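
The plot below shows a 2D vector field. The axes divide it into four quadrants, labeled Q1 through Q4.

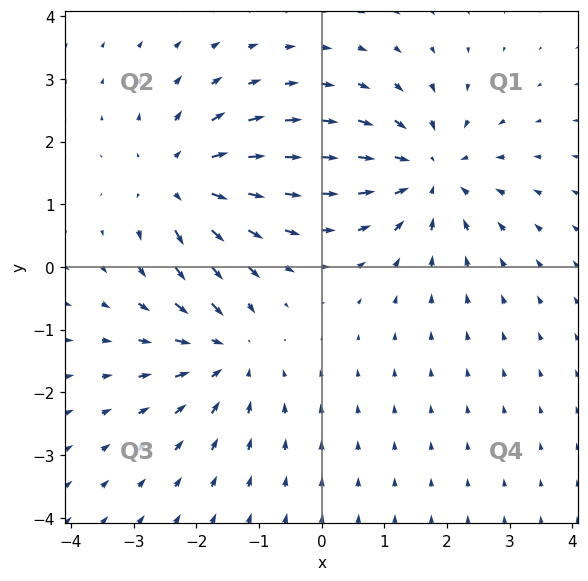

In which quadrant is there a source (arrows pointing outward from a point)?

The source sits at approximately (-2.2, 1.4), which lies in quadrant Q2. The divergence there is about +4, positive as expected for a source.

Q2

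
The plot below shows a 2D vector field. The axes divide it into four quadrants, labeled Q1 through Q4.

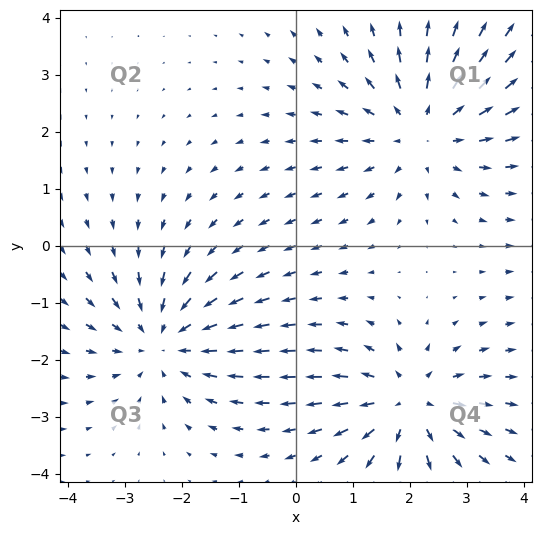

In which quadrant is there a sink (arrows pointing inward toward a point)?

The sink sits at approximately (-2.3, -1.7), which lies in quadrant Q3. The divergence there is about -3, negative as expected for a sink.

Q3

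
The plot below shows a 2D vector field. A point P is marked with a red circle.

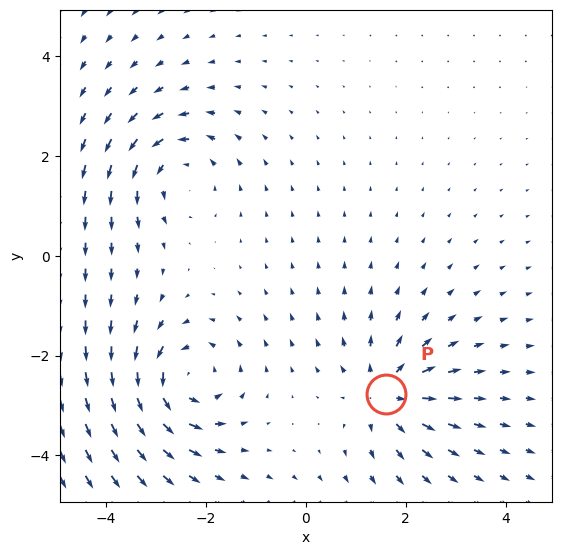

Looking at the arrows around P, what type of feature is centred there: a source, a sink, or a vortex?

At P (1.6, -2.8) the arrows spread outward. Divergence about +4, curl ≈0 — positive divergence with near-zero curl is a source.

source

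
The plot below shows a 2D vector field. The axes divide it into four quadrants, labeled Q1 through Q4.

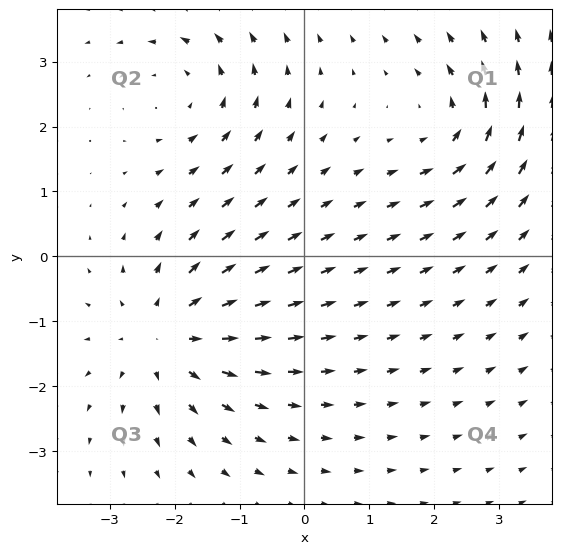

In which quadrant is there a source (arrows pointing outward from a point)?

The source sits at approximately (-2.1, -1.2), which lies in quadrant Q3. The divergence there is about +4, positive as expected for a source.

Q3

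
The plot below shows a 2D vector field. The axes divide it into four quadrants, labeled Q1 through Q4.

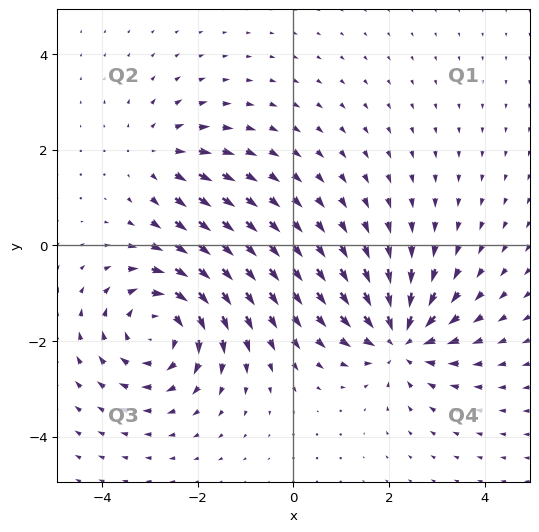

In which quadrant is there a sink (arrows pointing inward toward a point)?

The sink sits at approximately (2.2, -2.0), which lies in quadrant Q4. The divergence there is about -5, negative as expected for a sink.

Q4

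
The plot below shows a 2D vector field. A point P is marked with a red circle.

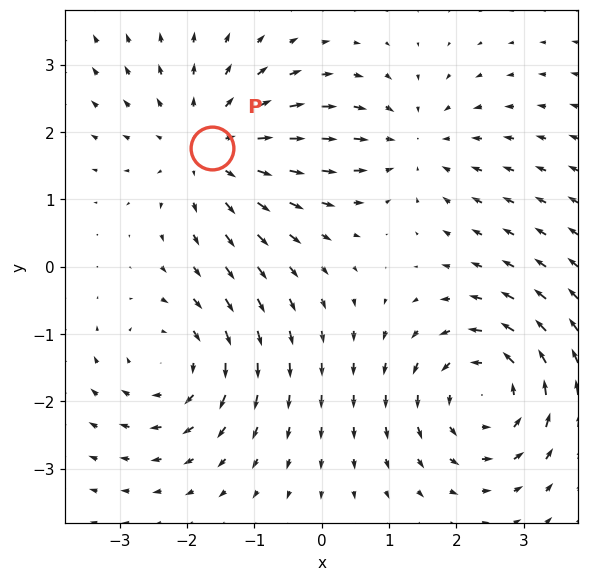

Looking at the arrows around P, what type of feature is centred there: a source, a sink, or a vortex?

source

At P (-1.6, 1.8) the arrows spread outward. Divergence about +4, curl ≈0 — positive divergence with near-zero curl is a source.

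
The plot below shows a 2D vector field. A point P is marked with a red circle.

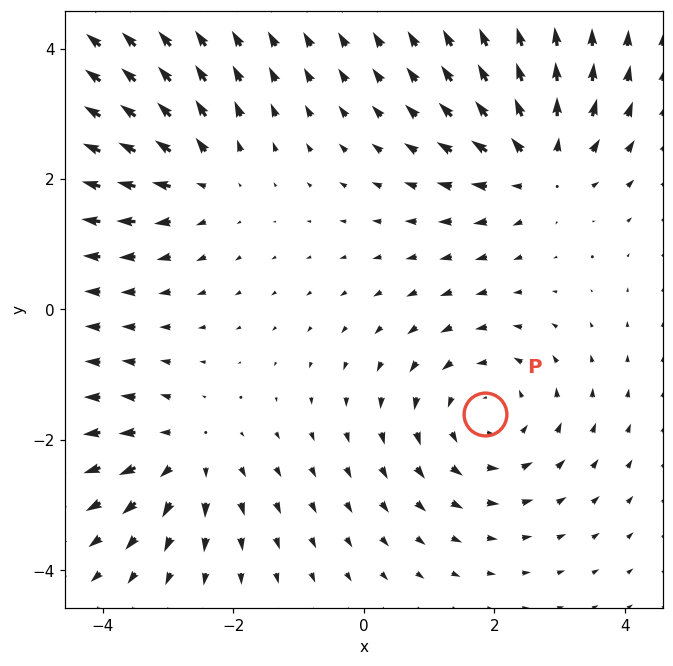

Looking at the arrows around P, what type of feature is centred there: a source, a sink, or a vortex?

vortex

At P (1.9, -1.6) the arrows circulate counterclockwise. Divergence ≈0, curl about +4 — near-zero divergence with nonzero curl is a vortex.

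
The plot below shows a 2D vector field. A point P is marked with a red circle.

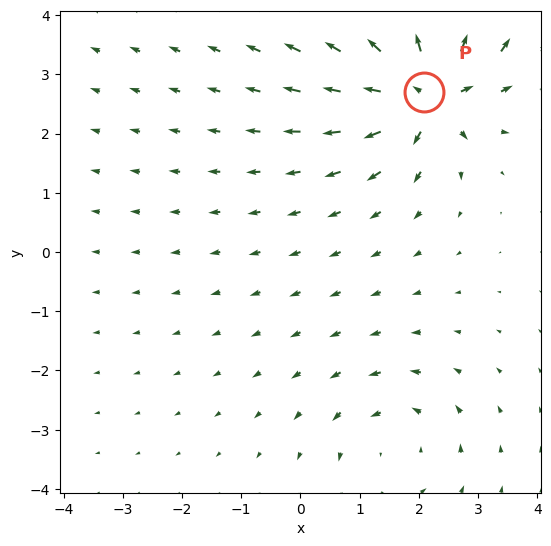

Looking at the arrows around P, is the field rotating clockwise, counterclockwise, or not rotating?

not rotating

Near P at (2.1, 2.7) the arrows show no circulation. The curl there is ≈0.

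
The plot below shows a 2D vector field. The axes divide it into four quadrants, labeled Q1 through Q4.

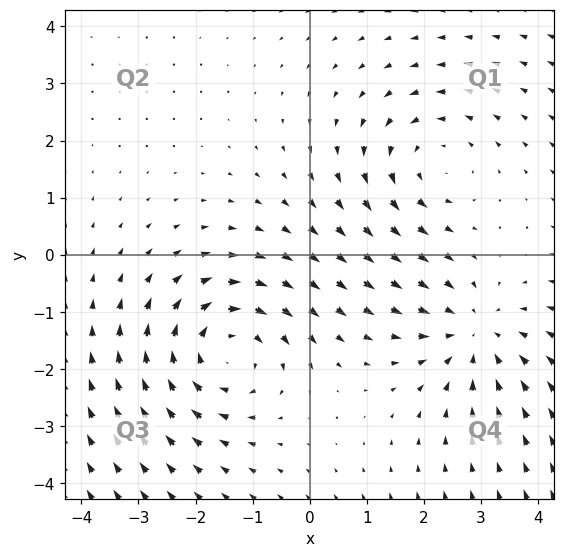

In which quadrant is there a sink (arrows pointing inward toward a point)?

Q4

The sink sits at approximately (2.9, -1.4), which lies in quadrant Q4. The divergence there is about -3, negative as expected for a sink.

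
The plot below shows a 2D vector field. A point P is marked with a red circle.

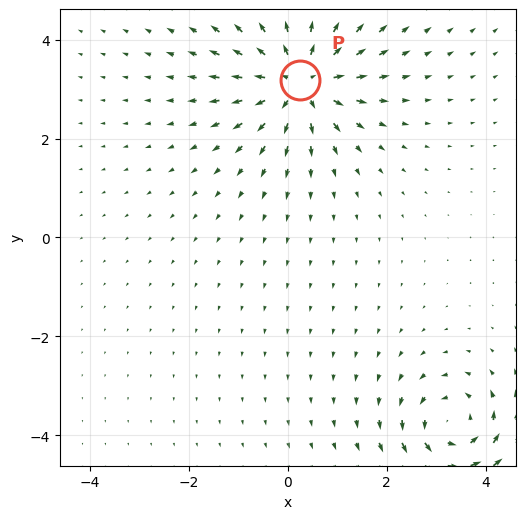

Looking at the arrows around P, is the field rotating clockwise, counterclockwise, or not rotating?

Near P at (0.2, 3.2) the arrows show no circulation. The curl there is ≈0.

not rotating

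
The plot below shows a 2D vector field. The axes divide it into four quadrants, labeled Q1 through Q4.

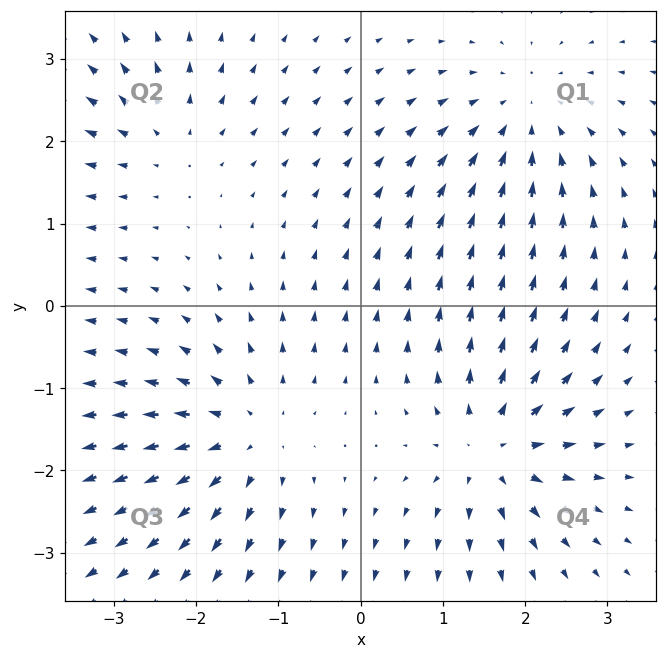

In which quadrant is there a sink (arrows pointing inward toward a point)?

The sink sits at approximately (2.0, 2.3), which lies in quadrant Q1. The divergence there is about -4, negative as expected for a sink.

Q1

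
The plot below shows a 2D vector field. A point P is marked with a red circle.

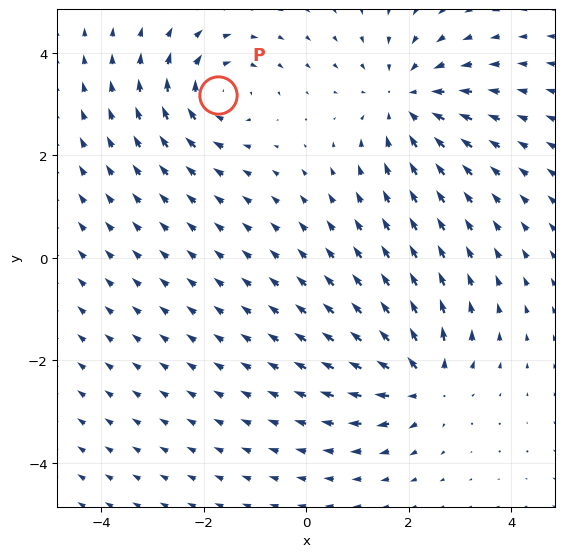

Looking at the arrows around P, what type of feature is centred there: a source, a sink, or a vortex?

At P (-1.7, 3.2) the arrows circulate clockwise. Divergence ≈0, curl about -4 — near-zero divergence with nonzero curl is a vortex.

vortex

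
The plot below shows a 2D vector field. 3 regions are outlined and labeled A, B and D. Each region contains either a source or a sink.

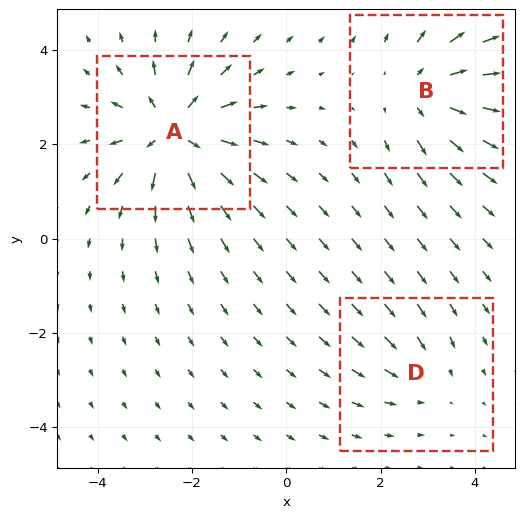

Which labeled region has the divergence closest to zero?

D

Divergence at each region's feature centre — A: about +5, B: about +4, D: about -2. Region D is closest to zero.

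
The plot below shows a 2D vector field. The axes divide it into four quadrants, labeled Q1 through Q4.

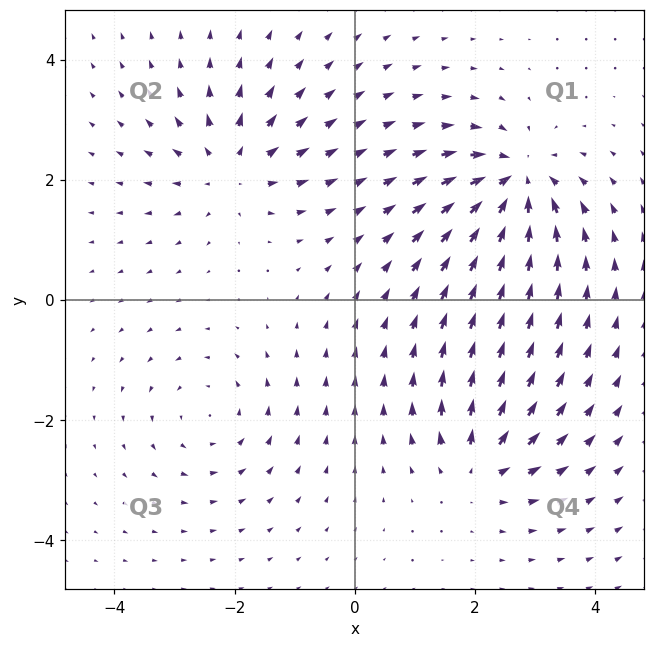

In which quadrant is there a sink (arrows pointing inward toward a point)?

Q1

The sink sits at approximately (2.7, 2.0), which lies in quadrant Q1. The divergence there is about -5, negative as expected for a sink.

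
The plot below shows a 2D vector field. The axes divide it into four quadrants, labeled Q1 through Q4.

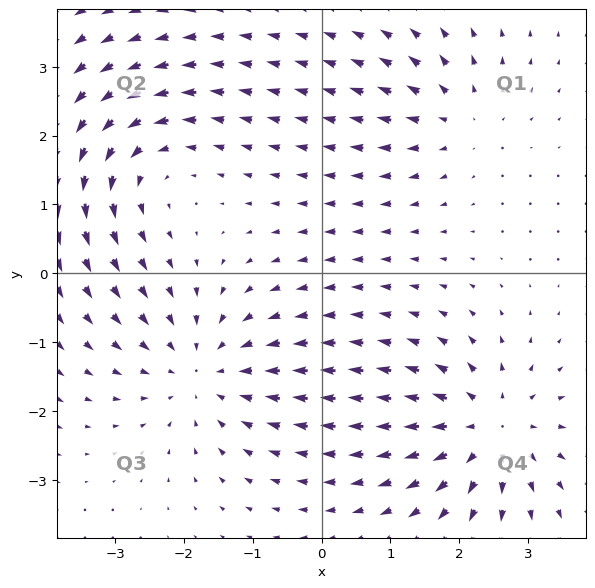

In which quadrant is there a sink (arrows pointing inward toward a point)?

Q3

The sink sits at approximately (-1.7, -1.4), which lies in quadrant Q3. The divergence there is about -4, negative as expected for a sink.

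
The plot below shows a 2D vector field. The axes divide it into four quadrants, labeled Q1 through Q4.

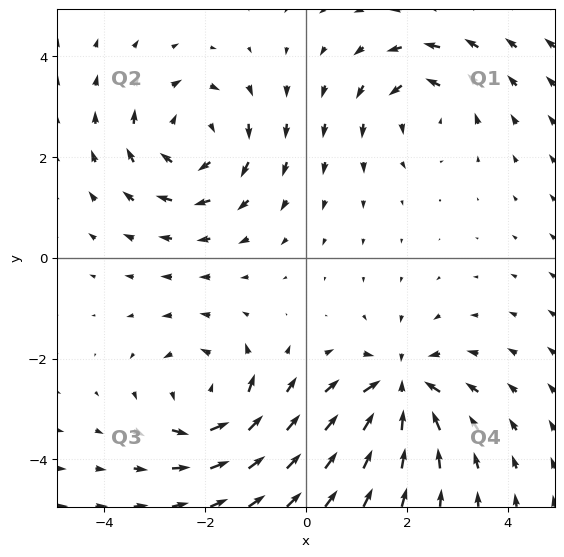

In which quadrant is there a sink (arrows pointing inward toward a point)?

Q4

The sink sits at approximately (1.9, -2.6), which lies in quadrant Q4. The divergence there is about -6, negative as expected for a sink.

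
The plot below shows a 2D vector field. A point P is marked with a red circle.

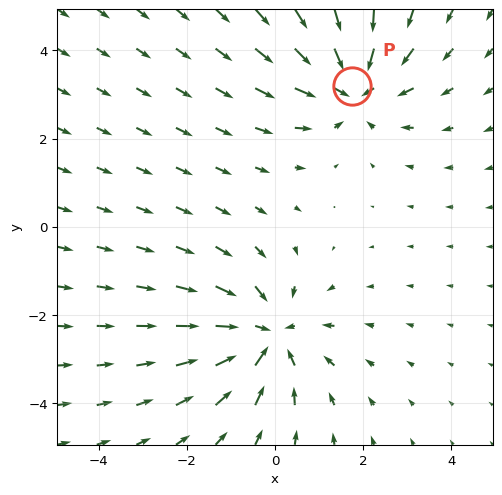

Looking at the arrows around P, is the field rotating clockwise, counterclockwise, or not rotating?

not rotating

Near P at (1.7, 3.2) the arrows show no circulation. The curl there is ≈0.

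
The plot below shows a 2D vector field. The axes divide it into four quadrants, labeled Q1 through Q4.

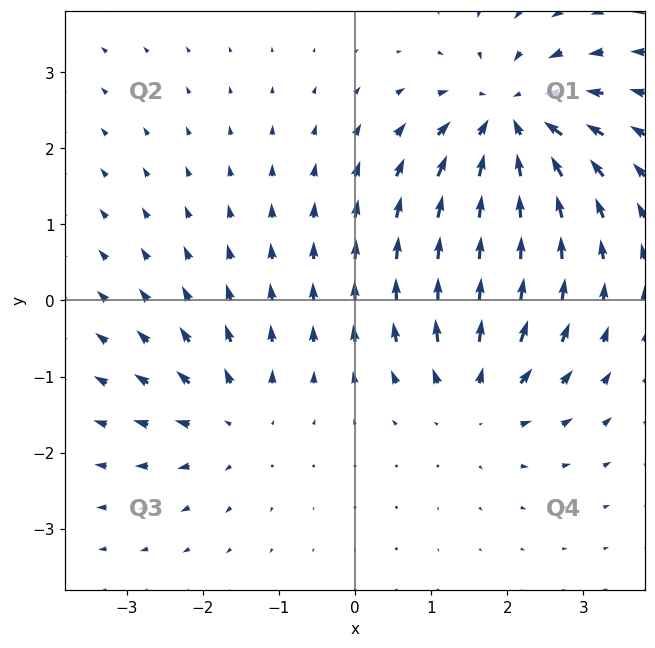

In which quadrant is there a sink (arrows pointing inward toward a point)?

The sink sits at approximately (2.0, 2.3), which lies in quadrant Q1. The divergence there is about -5, negative as expected for a sink.

Q1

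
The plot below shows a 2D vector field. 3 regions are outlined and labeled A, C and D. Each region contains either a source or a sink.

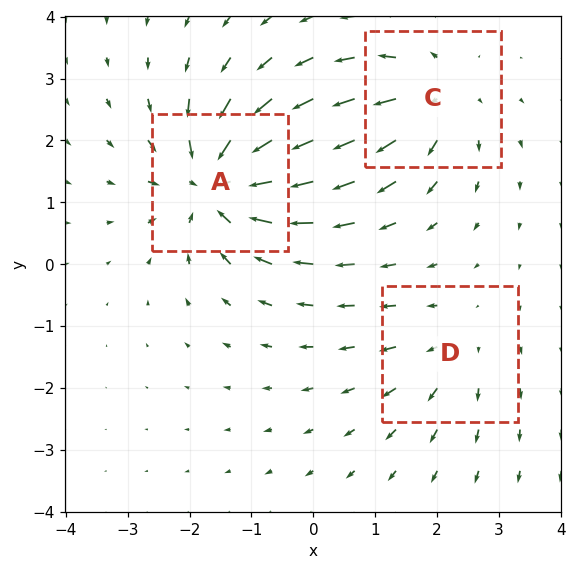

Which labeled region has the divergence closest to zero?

Divergence at each region's feature centre — A: about -5, C: about +3, D: about +2. Region D is closest to zero.

D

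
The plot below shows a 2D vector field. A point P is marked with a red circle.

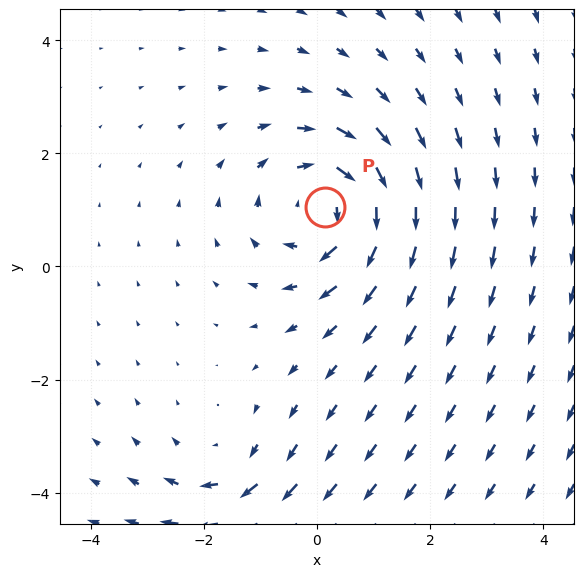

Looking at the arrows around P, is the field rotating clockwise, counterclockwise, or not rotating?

clockwise

Near P at (0.1, 1.0) the arrows circulate clockwise. The curl (z-component) there is about -4; negative curl means clockwise rotation.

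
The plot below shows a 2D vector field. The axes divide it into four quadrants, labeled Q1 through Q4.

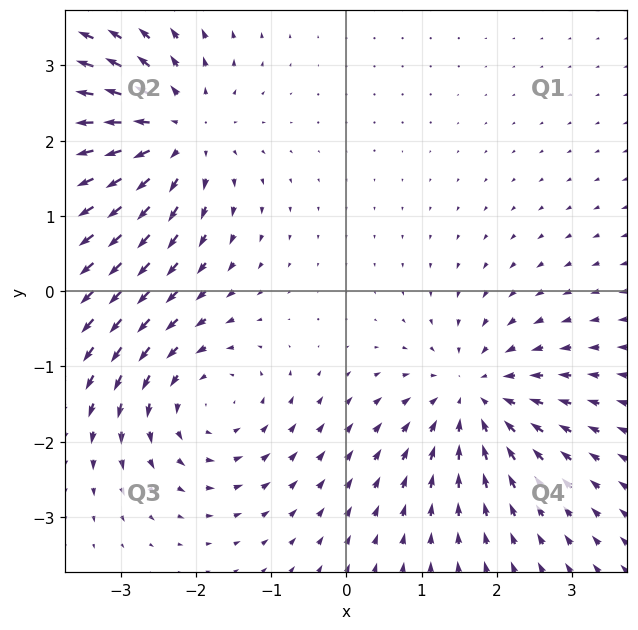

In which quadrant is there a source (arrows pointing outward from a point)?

Q2

The source sits at approximately (-2.3, 2.1), which lies in quadrant Q2. The divergence there is about +3, positive as expected for a source.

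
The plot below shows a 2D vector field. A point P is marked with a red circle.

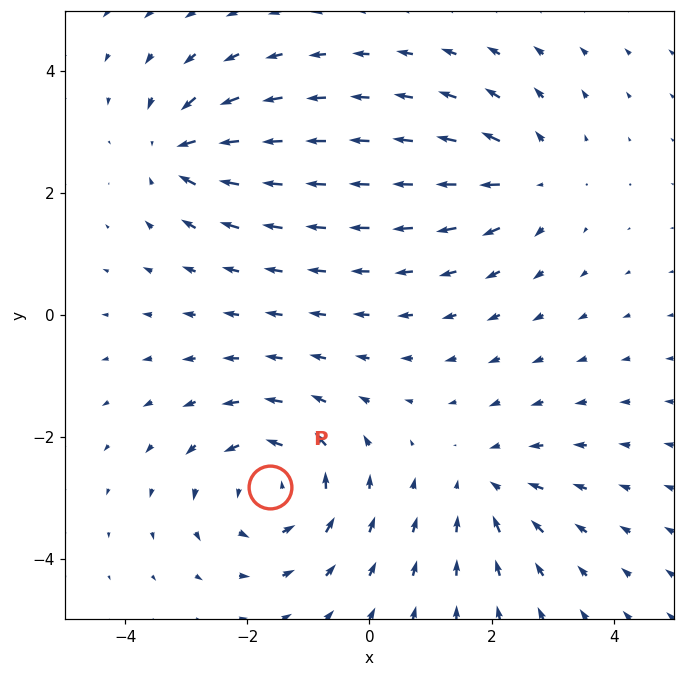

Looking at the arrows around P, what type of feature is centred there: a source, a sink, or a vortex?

At P (-1.6, -2.8) the arrows circulate counterclockwise. Divergence ≈0, curl about +5 — near-zero divergence with nonzero curl is a vortex.

vortex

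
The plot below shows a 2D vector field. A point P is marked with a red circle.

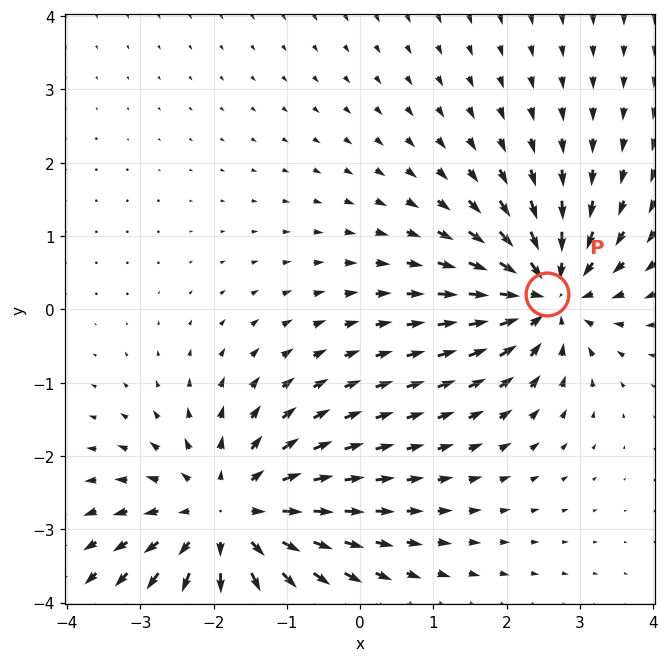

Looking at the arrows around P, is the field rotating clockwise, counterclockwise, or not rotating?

not rotating

Near P at (2.6, 0.2) the arrows show no circulation. The curl there is ≈0.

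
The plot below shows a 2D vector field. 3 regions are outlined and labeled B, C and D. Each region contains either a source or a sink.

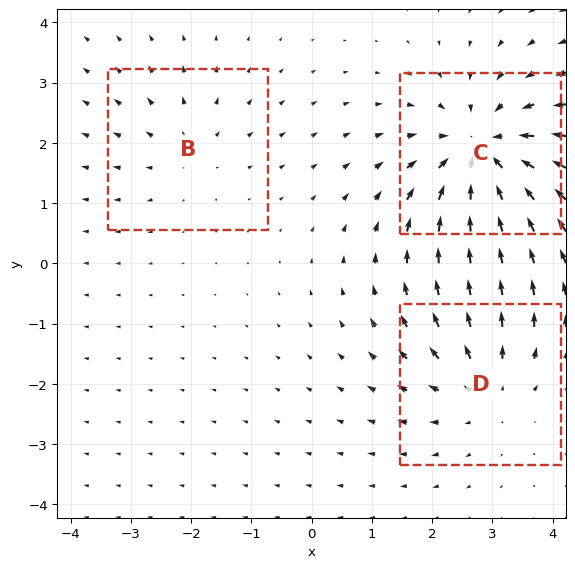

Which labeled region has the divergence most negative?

Divergence at each region's feature centre — B: about +2, C: about -5, D: about +3. Region C is most negative.

C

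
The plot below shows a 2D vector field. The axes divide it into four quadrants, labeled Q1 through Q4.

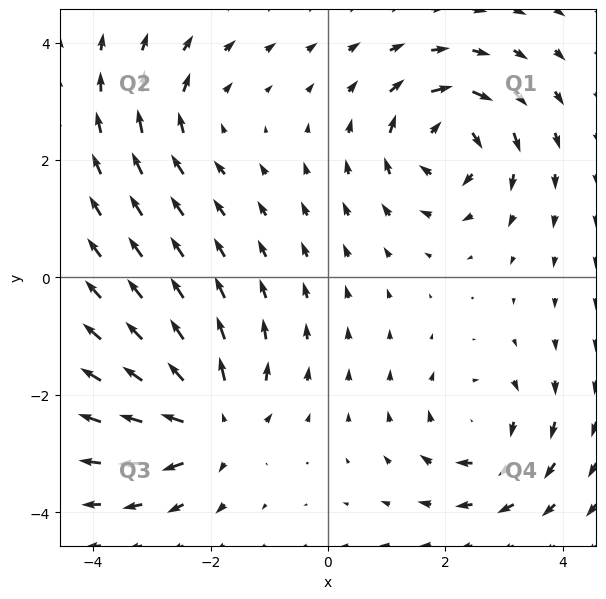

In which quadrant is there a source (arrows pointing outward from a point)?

Q3

The source sits at approximately (-2.0, -2.5), which lies in quadrant Q3. The divergence there is about +5, positive as expected for a source.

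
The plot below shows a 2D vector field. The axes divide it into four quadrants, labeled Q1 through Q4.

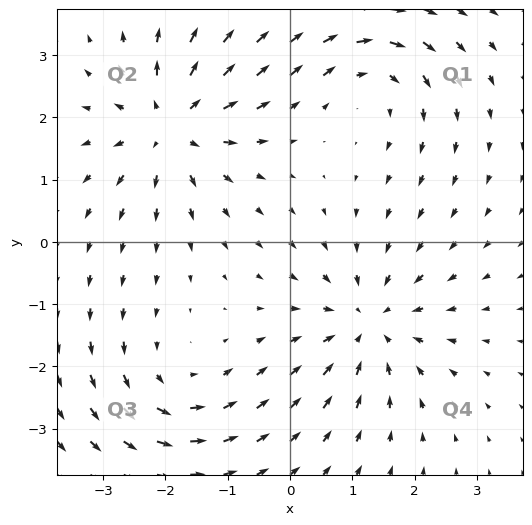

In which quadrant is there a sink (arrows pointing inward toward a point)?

Q4

The sink sits at approximately (1.3, -1.3), which lies in quadrant Q4. The divergence there is about -4, negative as expected for a sink.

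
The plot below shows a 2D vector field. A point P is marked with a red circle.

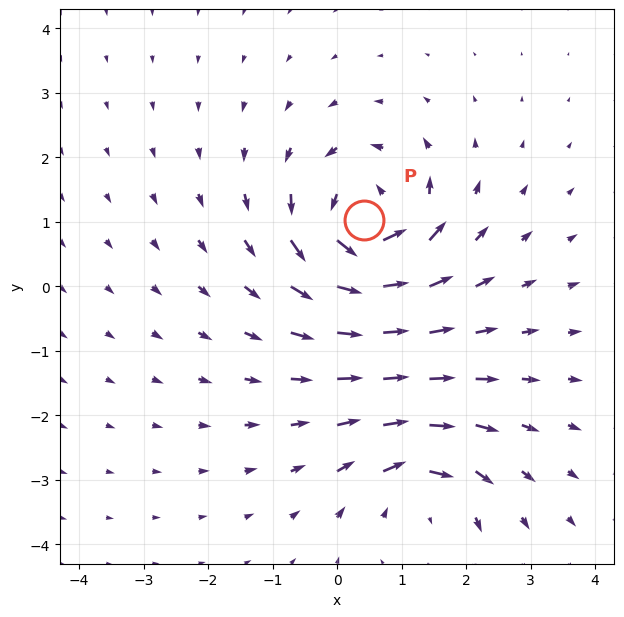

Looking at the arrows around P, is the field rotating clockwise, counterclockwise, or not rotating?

Near P at (0.4, 1.0) the arrows circulate counterclockwise. The curl (z-component) there is about +6; positive curl means counterclockwise rotation.

counterclockwise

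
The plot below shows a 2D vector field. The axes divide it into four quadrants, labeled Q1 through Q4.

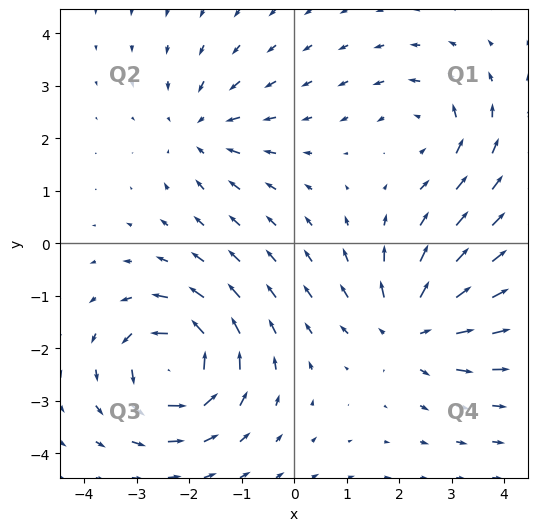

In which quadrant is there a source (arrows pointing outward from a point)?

The source sits at approximately (2.2, -1.6), which lies in quadrant Q4. The divergence there is about +5, positive as expected for a source.

Q4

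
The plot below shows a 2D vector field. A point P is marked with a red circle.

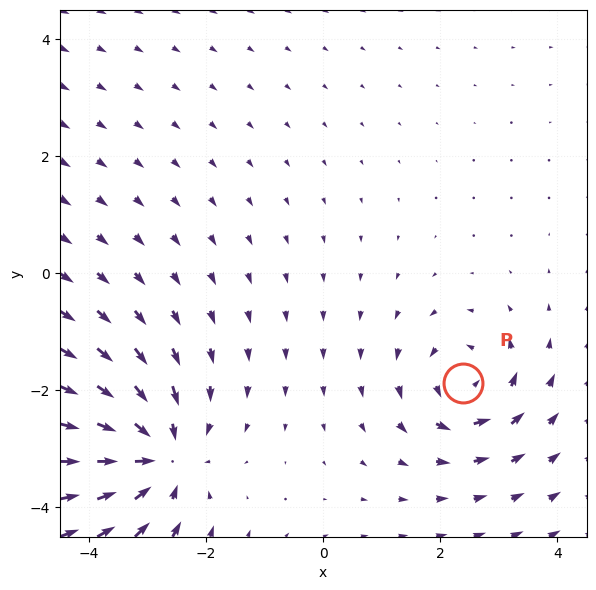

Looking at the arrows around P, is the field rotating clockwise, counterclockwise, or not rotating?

Near P at (2.4, -1.9) the arrows circulate counterclockwise. The curl (z-component) there is about +4; positive curl means counterclockwise rotation.

counterclockwise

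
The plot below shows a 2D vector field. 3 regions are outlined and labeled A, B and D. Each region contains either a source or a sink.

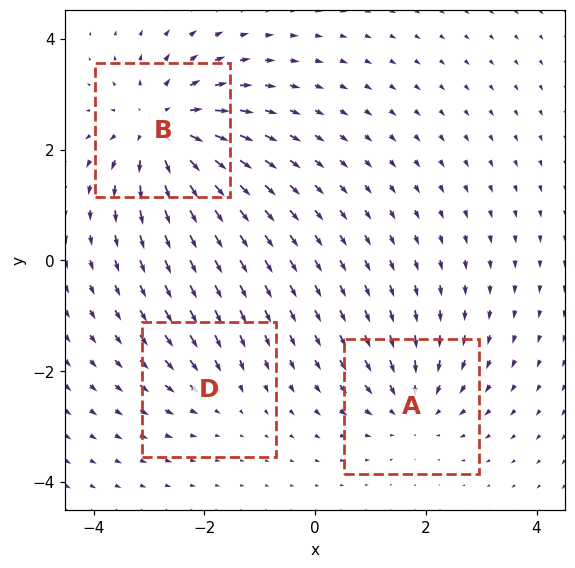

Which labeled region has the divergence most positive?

B

Divergence at each region's feature centre — A: about -3, B: about +5, D: about -2. Region B is most positive.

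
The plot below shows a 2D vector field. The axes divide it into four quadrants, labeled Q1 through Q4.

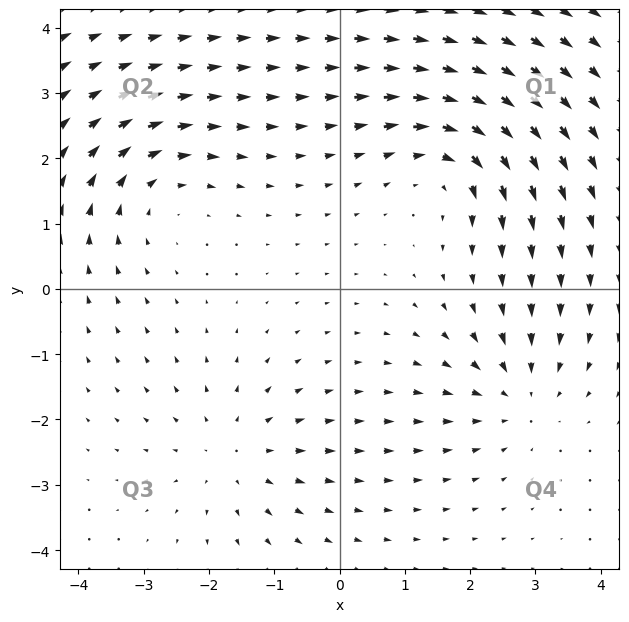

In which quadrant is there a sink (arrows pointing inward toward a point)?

The sink sits at approximately (2.8, -1.6), which lies in quadrant Q4. The divergence there is about -3, negative as expected for a sink.

Q4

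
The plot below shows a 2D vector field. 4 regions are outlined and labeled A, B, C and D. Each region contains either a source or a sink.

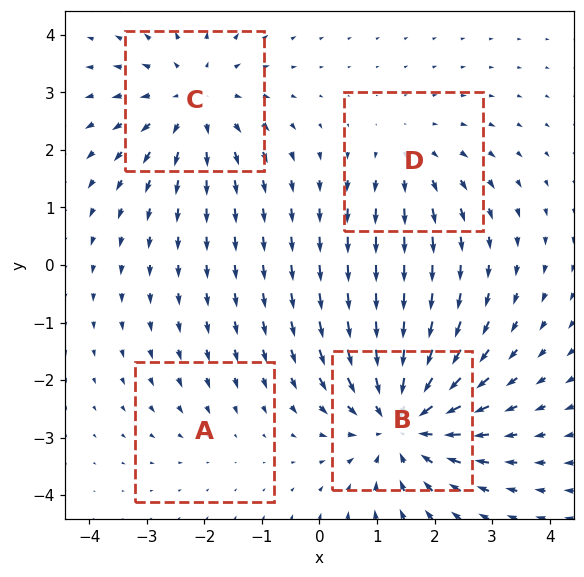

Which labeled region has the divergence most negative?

Divergence at each region's feature centre — A: about -2, B: about -6, C: about +5, D: about +3. Region B is most negative.

B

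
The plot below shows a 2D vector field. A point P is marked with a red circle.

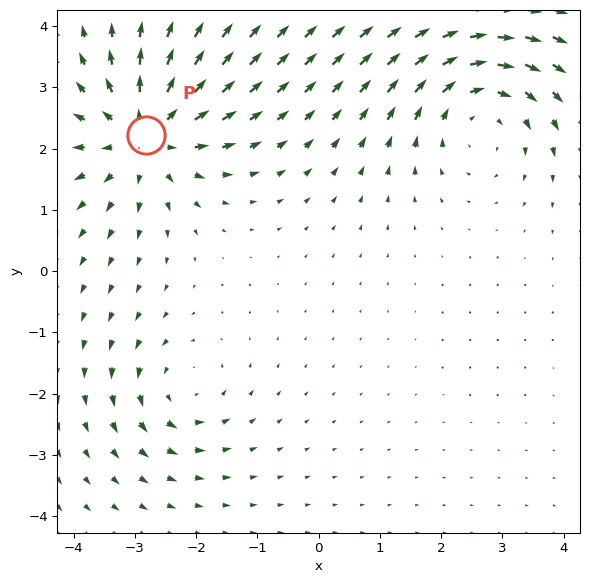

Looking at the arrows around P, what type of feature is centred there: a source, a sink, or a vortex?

At P (-2.8, 2.2) the arrows spread outward. Divergence about +5, curl ≈0 — positive divergence with near-zero curl is a source.

source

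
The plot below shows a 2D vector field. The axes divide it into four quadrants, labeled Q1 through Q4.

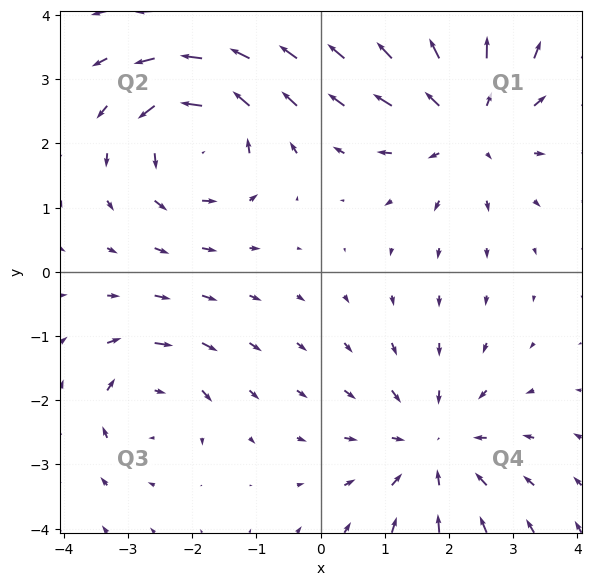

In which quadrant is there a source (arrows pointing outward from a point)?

The source sits at approximately (2.3, 2.3), which lies in quadrant Q1. The divergence there is about +4, positive as expected for a source.

Q1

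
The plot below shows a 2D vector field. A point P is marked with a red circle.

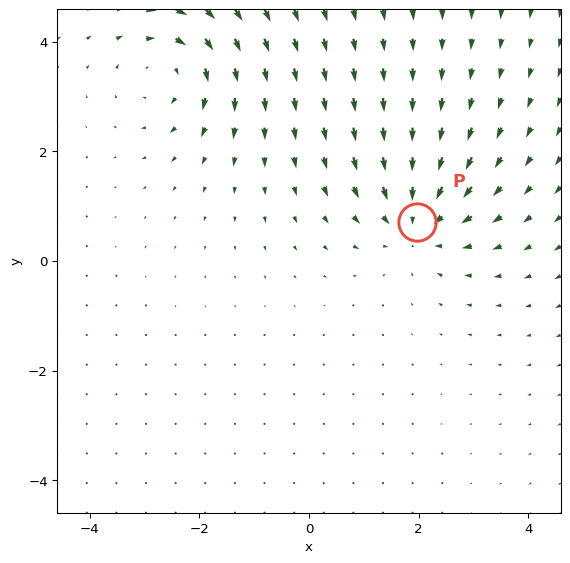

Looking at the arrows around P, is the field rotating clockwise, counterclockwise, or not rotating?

Near P at (2.0, 0.7) the arrows show no circulation. The curl there is ≈0.

not rotating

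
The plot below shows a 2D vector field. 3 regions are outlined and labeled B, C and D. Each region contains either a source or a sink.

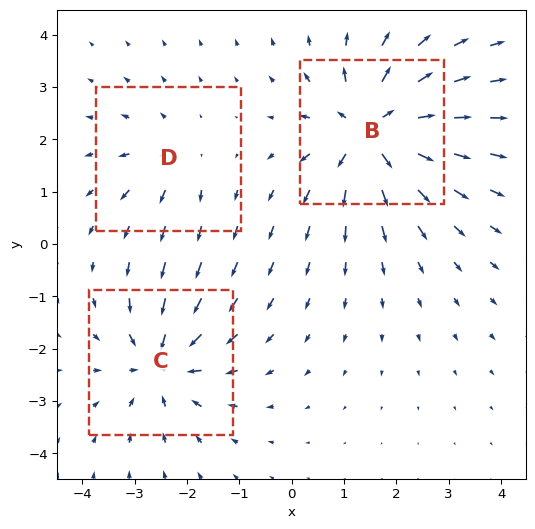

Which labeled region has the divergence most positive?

B

Divergence at each region's feature centre — B: about +5, C: about -4, D: about +2. Region B is most positive.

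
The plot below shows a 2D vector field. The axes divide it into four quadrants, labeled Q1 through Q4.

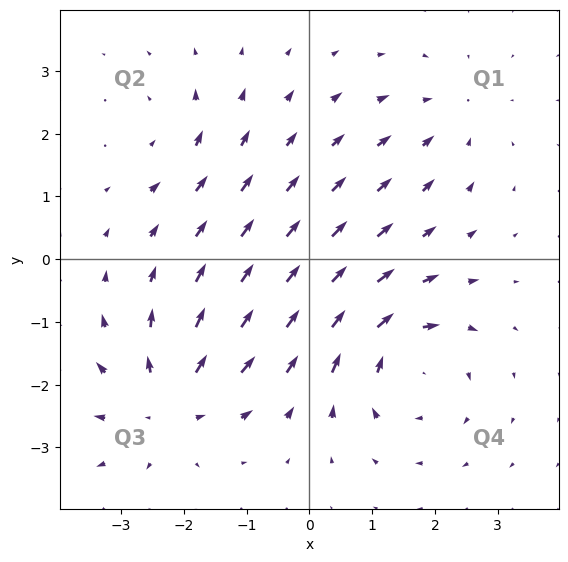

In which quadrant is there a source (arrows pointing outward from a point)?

The source sits at approximately (-2.3, -2.3), which lies in quadrant Q3. The divergence there is about +5, positive as expected for a source.

Q3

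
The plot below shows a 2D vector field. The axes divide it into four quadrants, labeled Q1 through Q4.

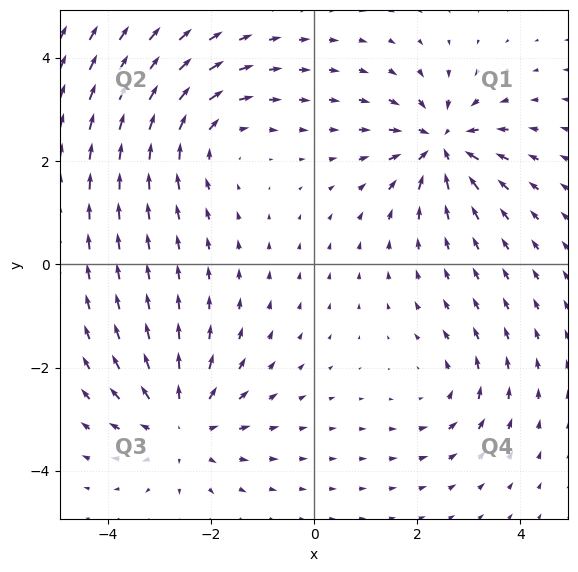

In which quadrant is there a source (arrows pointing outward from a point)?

Q3

The source sits at approximately (-2.6, -3.1), which lies in quadrant Q3. The divergence there is about +5, positive as expected for a source.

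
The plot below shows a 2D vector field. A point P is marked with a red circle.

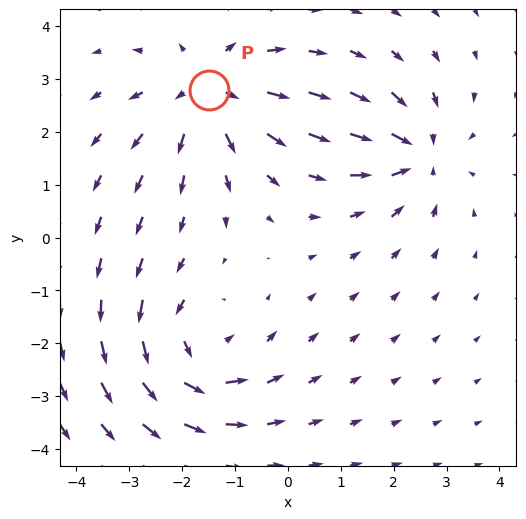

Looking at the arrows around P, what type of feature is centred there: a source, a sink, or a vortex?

source

At P (-1.5, 2.8) the arrows spread outward. Divergence about +3, curl ≈0 — positive divergence with near-zero curl is a source.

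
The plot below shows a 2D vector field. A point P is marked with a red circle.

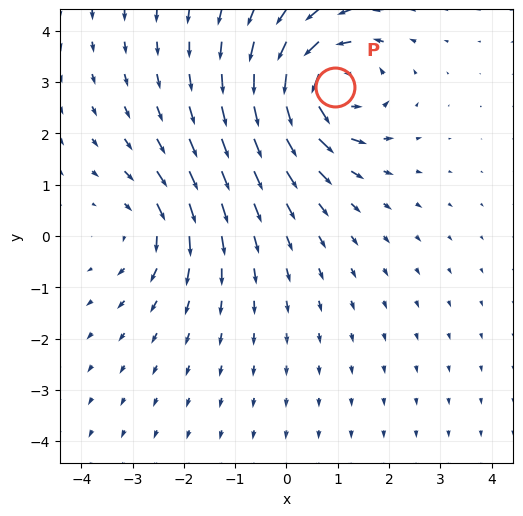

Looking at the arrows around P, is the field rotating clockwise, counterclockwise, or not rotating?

counterclockwise

Near P at (0.9, 2.9) the arrows circulate counterclockwise. The curl (z-component) there is about +5; positive curl means counterclockwise rotation.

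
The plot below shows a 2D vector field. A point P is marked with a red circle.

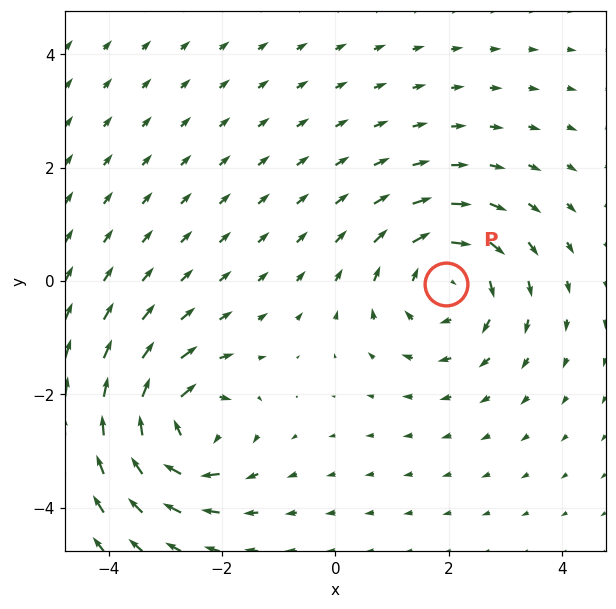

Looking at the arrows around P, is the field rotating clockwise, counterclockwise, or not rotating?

clockwise

Near P at (1.9, -0.0) the arrows circulate clockwise. The curl (z-component) there is about -3; negative curl means clockwise rotation.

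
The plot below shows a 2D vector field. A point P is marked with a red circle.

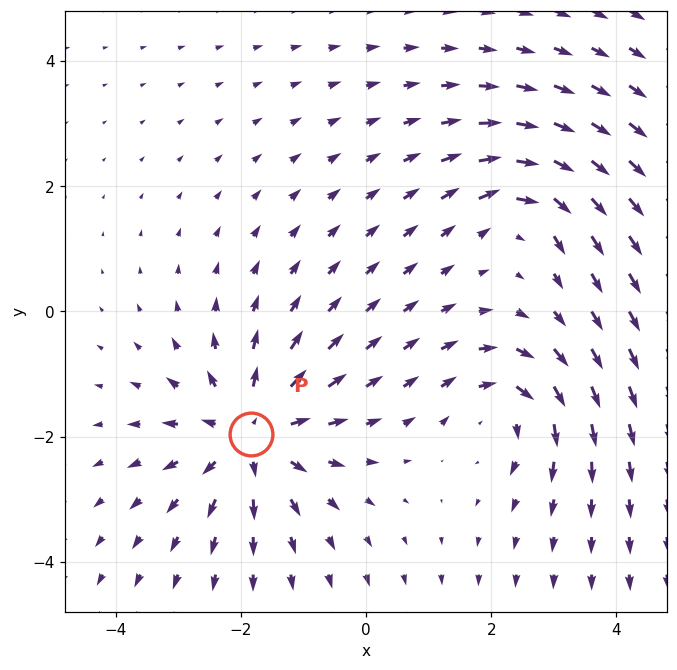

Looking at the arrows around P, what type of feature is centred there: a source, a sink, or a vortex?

source

At P (-1.8, -2.0) the arrows spread outward. Divergence about +5, curl ≈0 — positive divergence with near-zero curl is a source.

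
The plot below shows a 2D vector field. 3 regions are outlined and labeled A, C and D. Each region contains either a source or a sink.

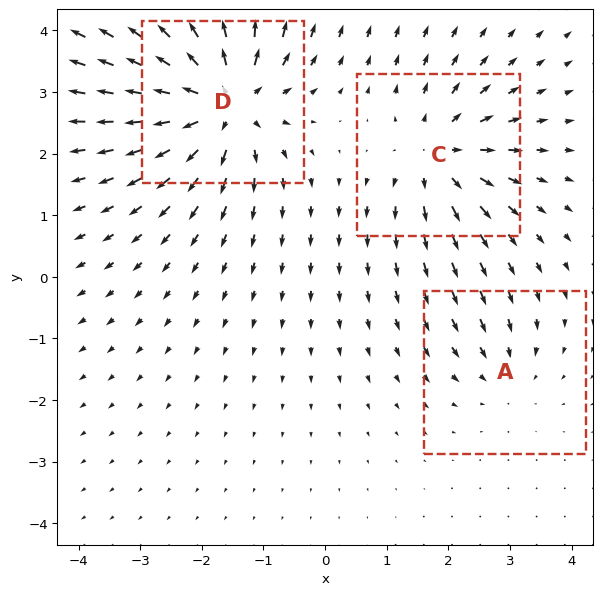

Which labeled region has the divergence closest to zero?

A

Divergence at each region's feature centre — A: about -2, C: about +4, D: about +6. Region A is closest to zero.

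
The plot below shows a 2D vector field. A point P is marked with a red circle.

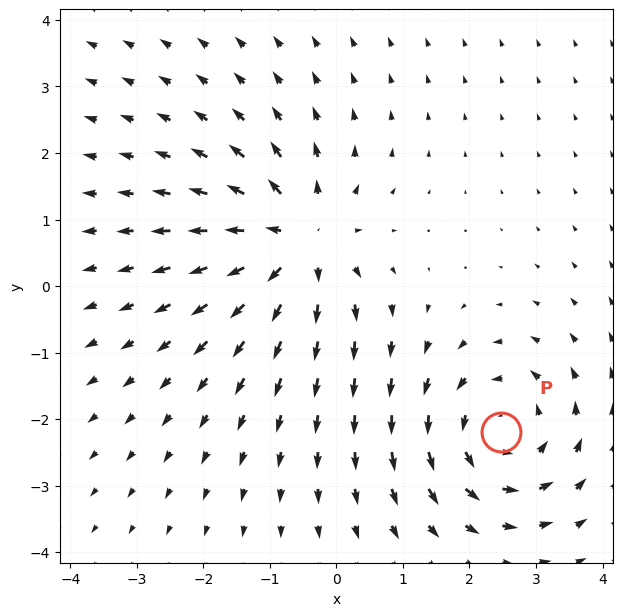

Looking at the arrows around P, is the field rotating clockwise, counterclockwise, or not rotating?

Near P at (2.5, -2.2) the arrows circulate counterclockwise. The curl (z-component) there is about +4; positive curl means counterclockwise rotation.

counterclockwise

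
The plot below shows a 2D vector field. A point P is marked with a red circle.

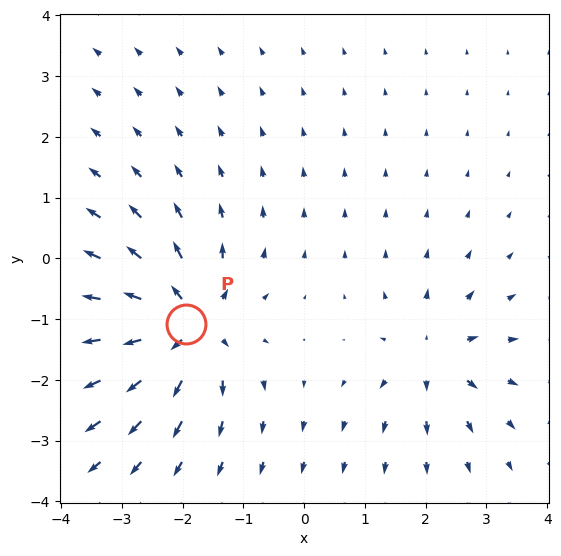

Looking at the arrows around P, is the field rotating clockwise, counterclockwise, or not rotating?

not rotating

Near P at (-1.9, -1.1) the arrows show no circulation. The curl there is ≈0.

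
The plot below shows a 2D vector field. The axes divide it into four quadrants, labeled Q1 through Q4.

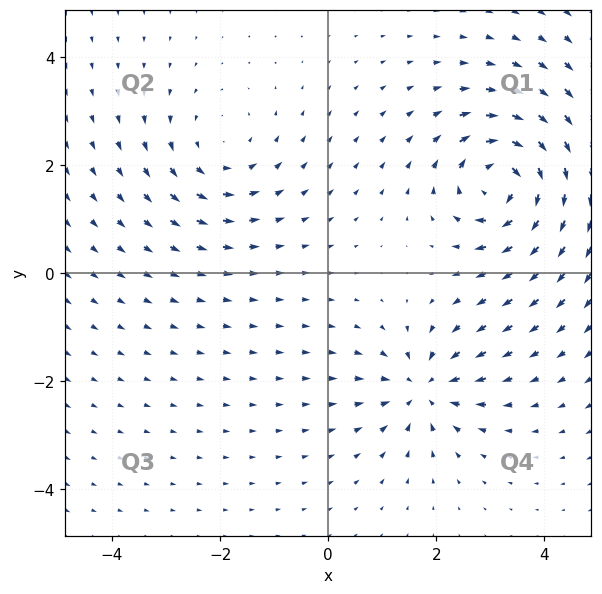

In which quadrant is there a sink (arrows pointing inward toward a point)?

Q4

The sink sits at approximately (1.8, -2.1), which lies in quadrant Q4. The divergence there is about -4, negative as expected for a sink.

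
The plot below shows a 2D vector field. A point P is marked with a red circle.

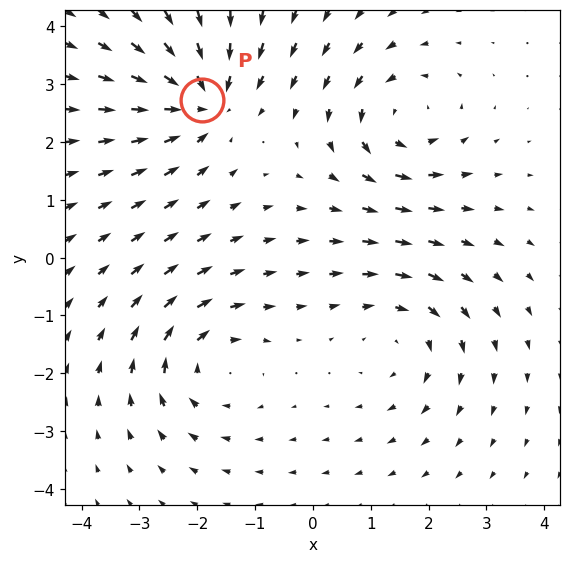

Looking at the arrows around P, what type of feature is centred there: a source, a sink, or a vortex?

At P (-1.9, 2.7) the arrows converge inward. Divergence about -7, curl ≈0 — negative divergence with near-zero curl is a sink.

sink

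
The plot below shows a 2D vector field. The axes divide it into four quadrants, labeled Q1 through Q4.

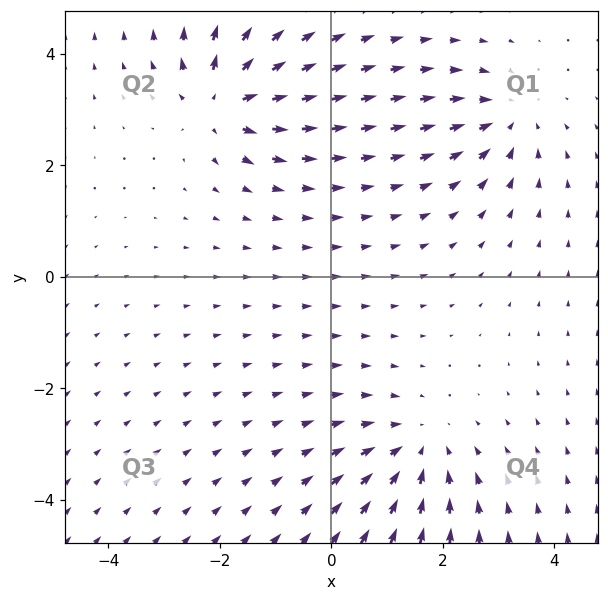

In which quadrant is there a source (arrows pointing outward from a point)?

Q2

The source sits at approximately (-2.0, 3.1), which lies in quadrant Q2. The divergence there is about +4, positive as expected for a source.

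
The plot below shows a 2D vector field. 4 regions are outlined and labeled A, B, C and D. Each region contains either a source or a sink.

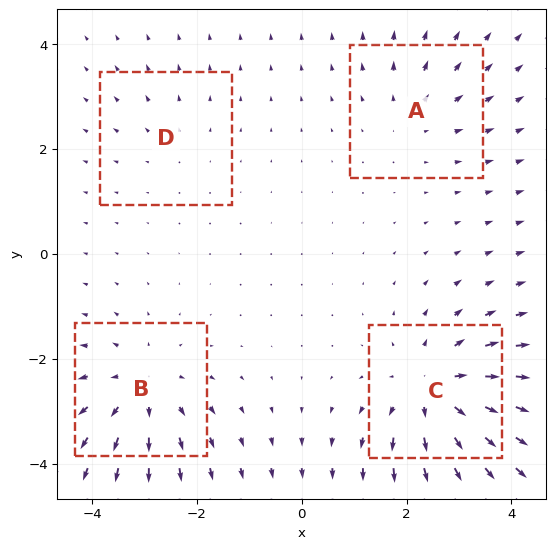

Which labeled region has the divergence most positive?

C

Divergence at each region's feature centre — A: about +3, B: about +5, C: about +7, D: about +2. Region C is most positive.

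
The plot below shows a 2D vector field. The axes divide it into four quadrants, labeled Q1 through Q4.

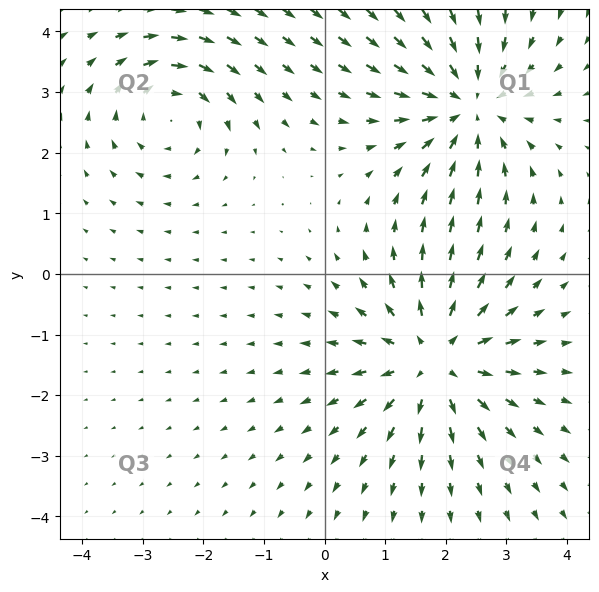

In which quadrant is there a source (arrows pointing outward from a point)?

The source sits at approximately (1.8, -1.4), which lies in quadrant Q4. The divergence there is about +4, positive as expected for a source.

Q4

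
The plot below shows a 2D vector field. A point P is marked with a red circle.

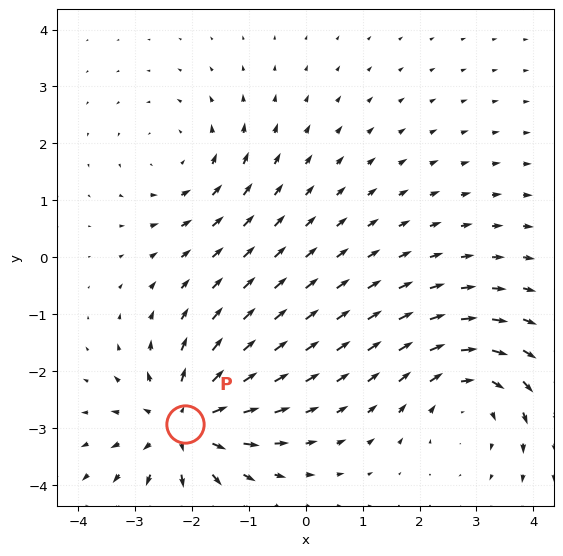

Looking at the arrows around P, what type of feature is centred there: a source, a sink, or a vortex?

At P (-2.1, -2.9) the arrows spread outward. Divergence about +4, curl ≈0 — positive divergence with near-zero curl is a source.

source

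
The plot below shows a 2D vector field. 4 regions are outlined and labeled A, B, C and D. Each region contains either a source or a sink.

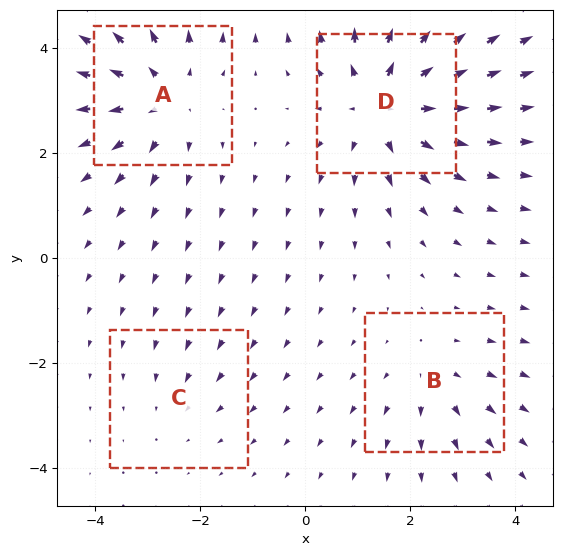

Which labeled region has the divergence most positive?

D

Divergence at each region's feature centre — A: about +5, B: about +3, C: about -2, D: about +6. Region D is most positive.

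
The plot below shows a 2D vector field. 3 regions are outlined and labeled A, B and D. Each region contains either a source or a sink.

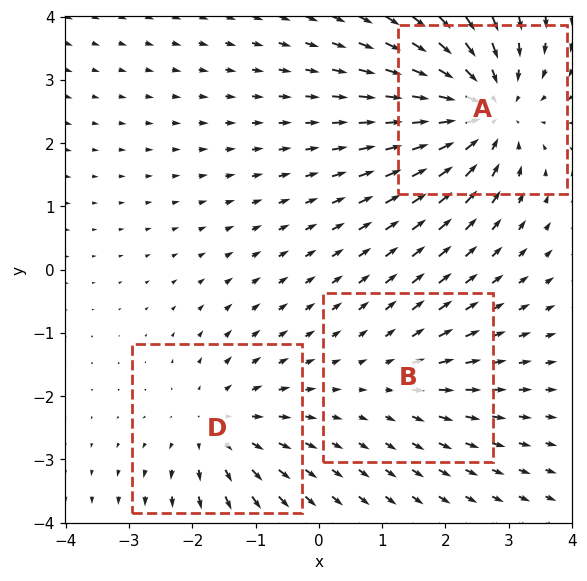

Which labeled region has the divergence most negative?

A

Divergence at each region's feature centre — A: about -4, B: about +2, D: about +3. Region A is most negative.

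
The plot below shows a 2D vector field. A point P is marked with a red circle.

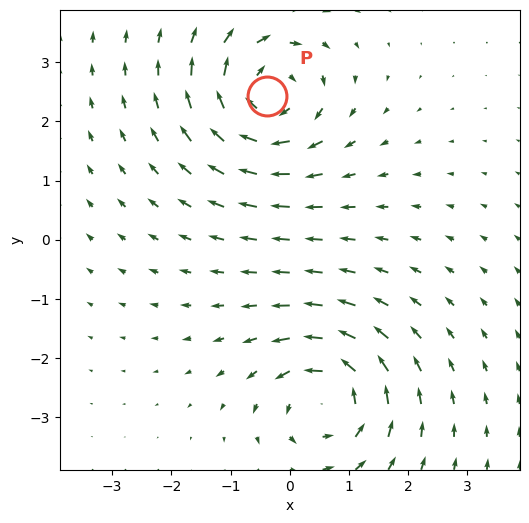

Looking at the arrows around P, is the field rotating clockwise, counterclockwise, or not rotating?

clockwise

Near P at (-0.4, 2.4) the arrows circulate clockwise. The curl (z-component) there is about -5; negative curl means clockwise rotation.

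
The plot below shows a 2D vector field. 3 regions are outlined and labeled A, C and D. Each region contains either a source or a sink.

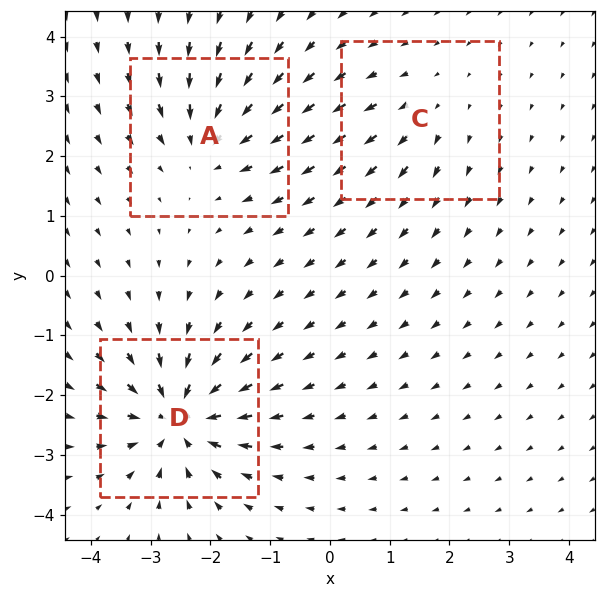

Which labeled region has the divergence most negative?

Divergence at each region's feature centre — A: about -4, C: about +2, D: about -6. Region D is most negative.

D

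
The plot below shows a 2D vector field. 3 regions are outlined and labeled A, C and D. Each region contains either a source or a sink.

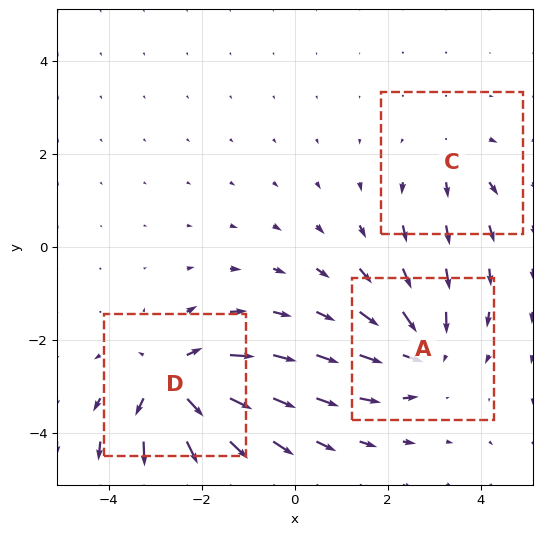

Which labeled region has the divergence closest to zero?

Divergence at each region's feature centre — A: about -4, C: about +2, D: about +5. Region C is closest to zero.

C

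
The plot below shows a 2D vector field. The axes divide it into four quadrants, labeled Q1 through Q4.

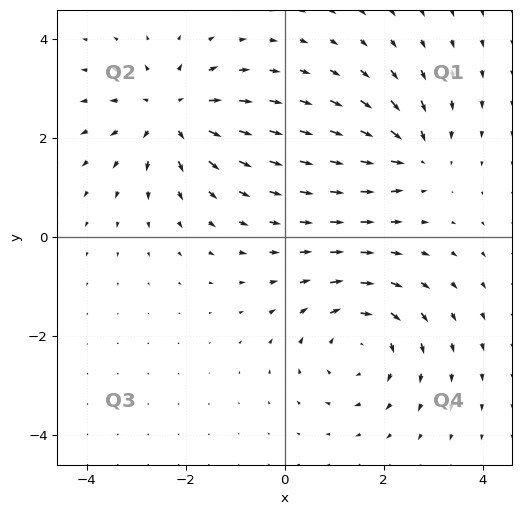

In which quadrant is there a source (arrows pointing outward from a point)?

Q2

The source sits at approximately (-2.3, 2.5), which lies in quadrant Q2. The divergence there is about +4, positive as expected for a source.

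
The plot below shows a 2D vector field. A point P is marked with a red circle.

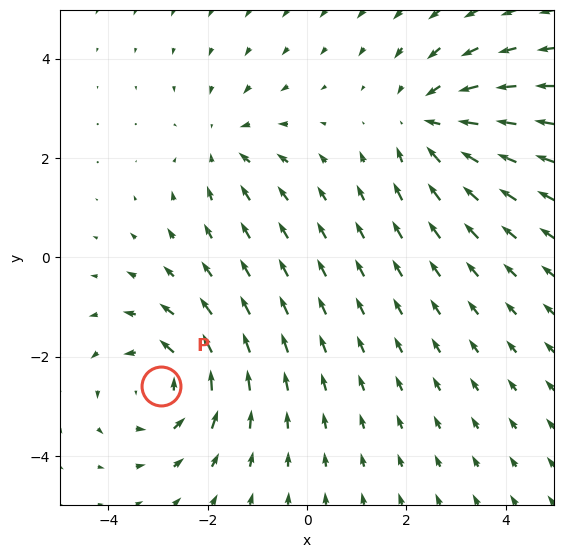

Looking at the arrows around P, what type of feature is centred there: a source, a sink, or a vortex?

vortex

At P (-2.9, -2.6) the arrows circulate counterclockwise. Divergence ≈0, curl about +4 — near-zero divergence with nonzero curl is a vortex.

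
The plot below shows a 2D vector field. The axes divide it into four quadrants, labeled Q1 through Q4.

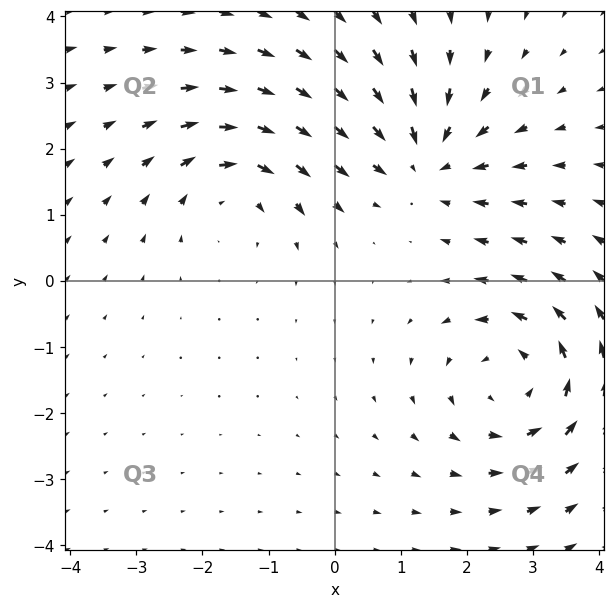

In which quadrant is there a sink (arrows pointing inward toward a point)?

Q1

The sink sits at approximately (1.4, 1.8), which lies in quadrant Q1. The divergence there is about -3, negative as expected for a sink.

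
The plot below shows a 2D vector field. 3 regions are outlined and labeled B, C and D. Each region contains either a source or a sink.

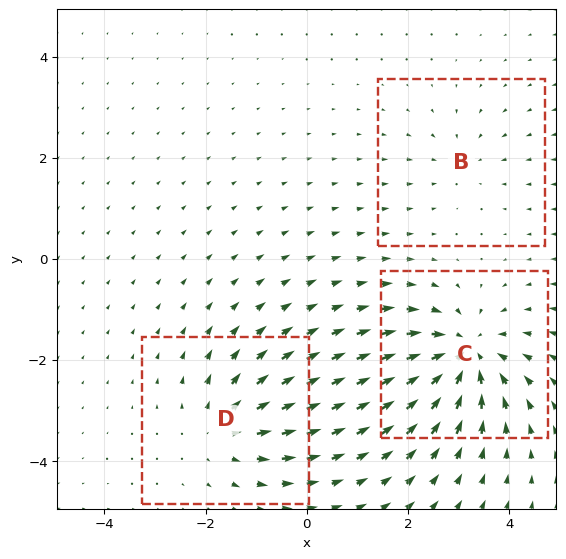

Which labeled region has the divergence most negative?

Divergence at each region's feature centre — B: about -2, C: about -5, D: about +3. Region C is most negative.

C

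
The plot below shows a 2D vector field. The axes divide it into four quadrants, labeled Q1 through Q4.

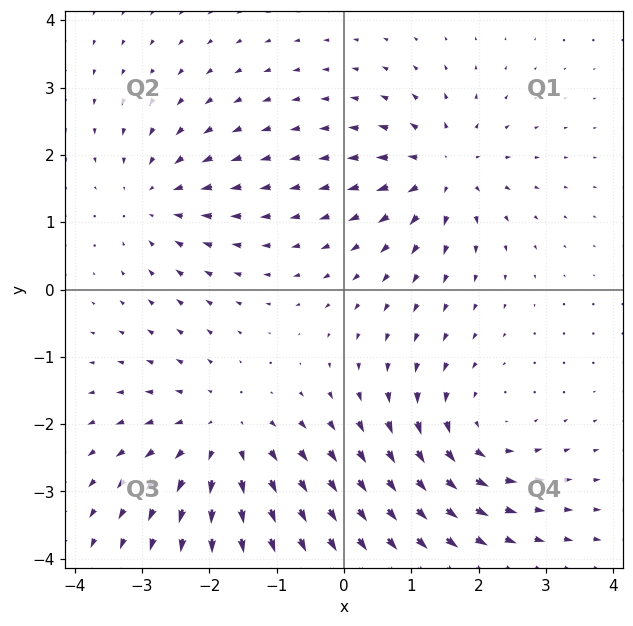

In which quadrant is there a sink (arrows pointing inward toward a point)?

Q2

The sink sits at approximately (-2.8, 1.4), which lies in quadrant Q2. The divergence there is about -3, negative as expected for a sink.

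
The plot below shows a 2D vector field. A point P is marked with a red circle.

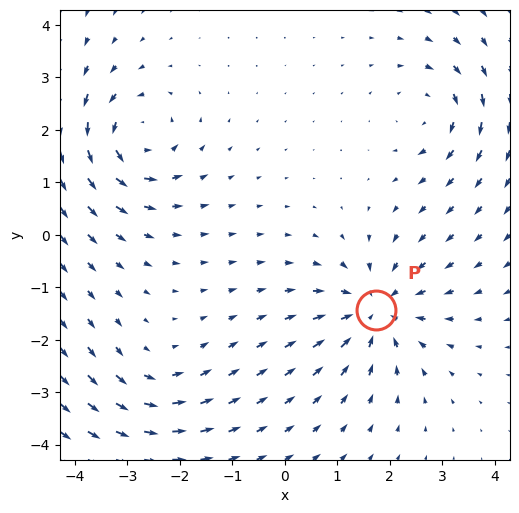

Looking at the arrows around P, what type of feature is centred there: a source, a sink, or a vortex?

sink

At P (1.7, -1.4) the arrows converge inward. Divergence about -5, curl ≈0 — negative divergence with near-zero curl is a sink.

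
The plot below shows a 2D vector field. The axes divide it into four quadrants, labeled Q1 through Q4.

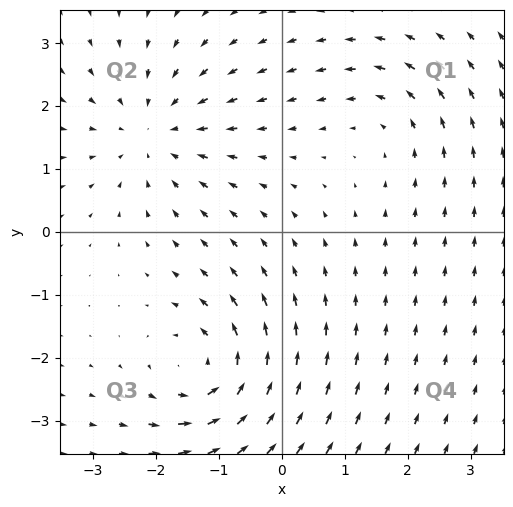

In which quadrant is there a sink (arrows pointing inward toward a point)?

The sink sits at approximately (-2.0, 1.6), which lies in quadrant Q2. The divergence there is about -4, negative as expected for a sink.

Q2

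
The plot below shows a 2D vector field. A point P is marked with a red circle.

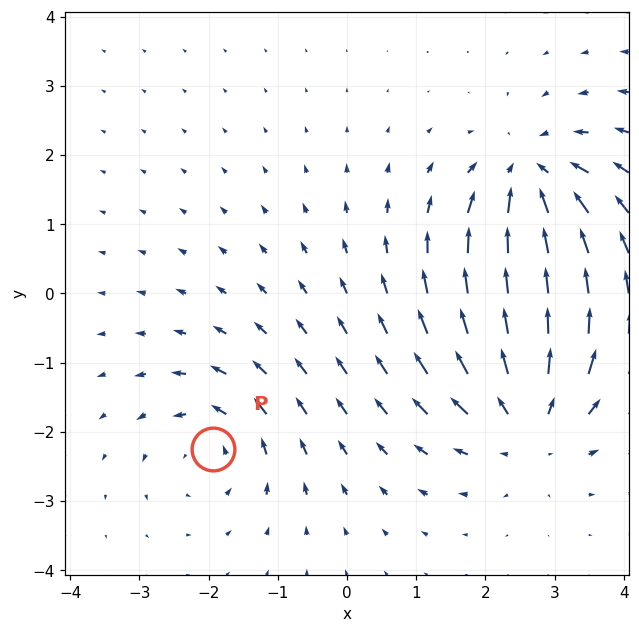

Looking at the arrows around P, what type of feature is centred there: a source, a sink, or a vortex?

At P (-1.9, -2.2) the arrows circulate counterclockwise. Divergence ≈0, curl about +4 — near-zero divergence with nonzero curl is a vortex.

vortex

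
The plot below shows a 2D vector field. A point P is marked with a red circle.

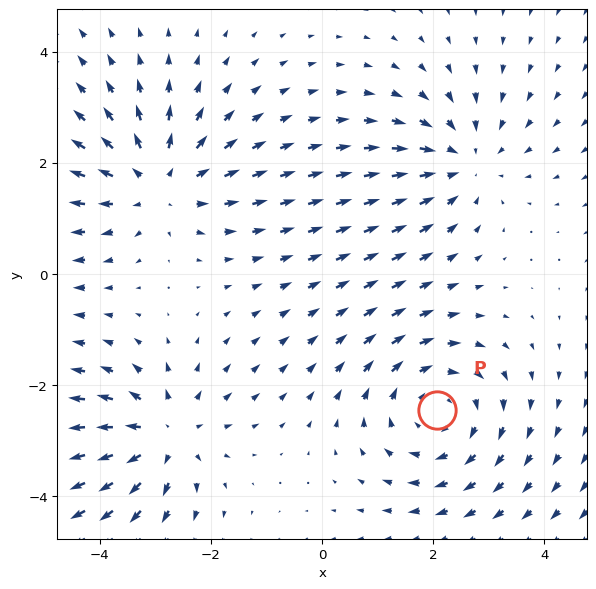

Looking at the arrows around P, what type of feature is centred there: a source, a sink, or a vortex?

At P (2.1, -2.5) the arrows circulate clockwise. Divergence ≈0, curl about -4 — near-zero divergence with nonzero curl is a vortex.

vortex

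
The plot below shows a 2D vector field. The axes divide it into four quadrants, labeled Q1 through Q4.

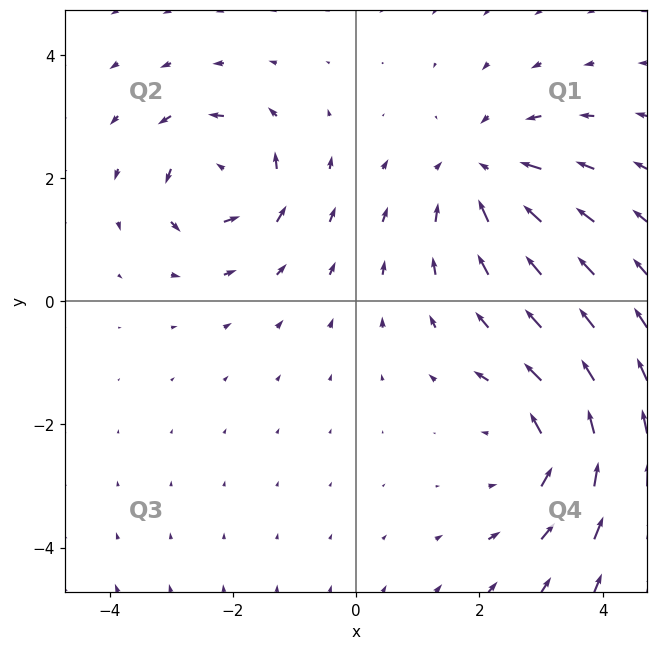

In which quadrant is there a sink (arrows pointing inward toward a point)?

Q1

The sink sits at approximately (2.1, 2.1), which lies in quadrant Q1. The divergence there is about -3, negative as expected for a sink.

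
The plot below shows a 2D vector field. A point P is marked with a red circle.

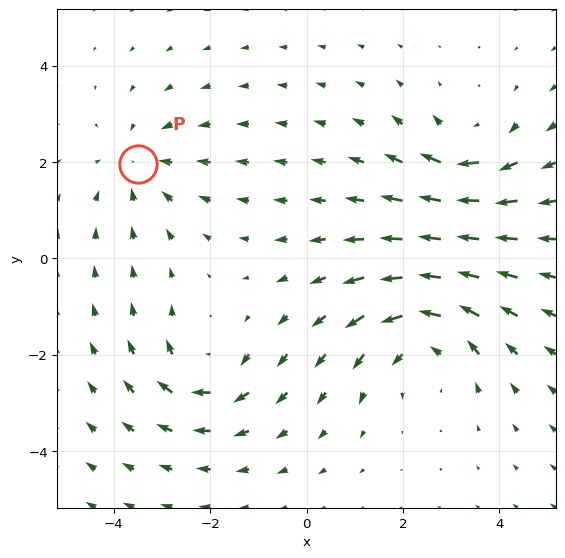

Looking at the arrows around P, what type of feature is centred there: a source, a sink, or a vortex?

At P (-3.5, 2.0) the arrows converge inward. Divergence about -3, curl ≈0 — negative divergence with near-zero curl is a sink.

sink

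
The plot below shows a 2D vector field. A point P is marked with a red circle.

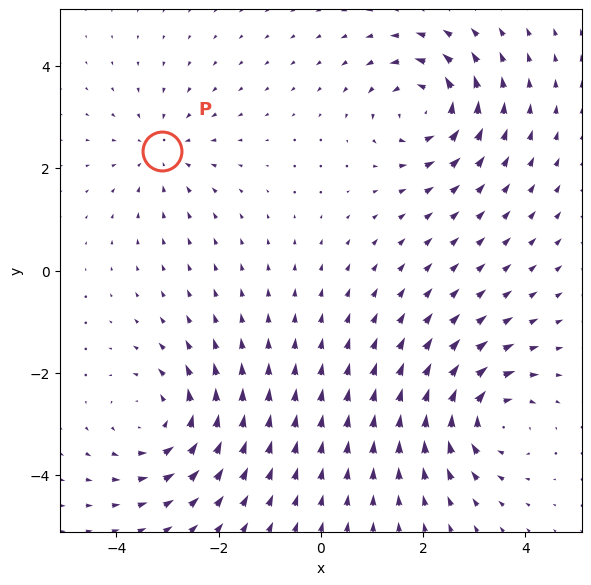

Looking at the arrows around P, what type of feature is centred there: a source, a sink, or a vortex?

At P (-3.1, 2.3) the arrows converge inward. Divergence about -3, curl ≈0 — negative divergence with near-zero curl is a sink.

sink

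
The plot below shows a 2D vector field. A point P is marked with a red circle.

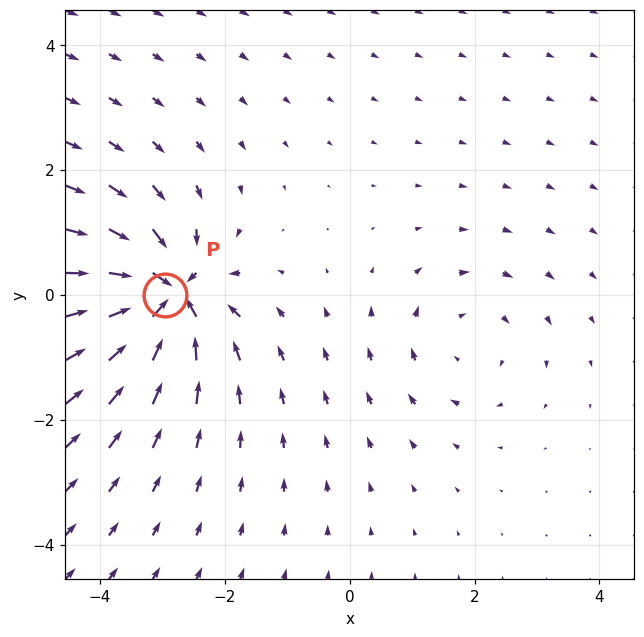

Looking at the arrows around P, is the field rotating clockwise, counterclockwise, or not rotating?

not rotating

Near P at (-3.0, -0.0) the arrows show no circulation. The curl there is ≈0.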